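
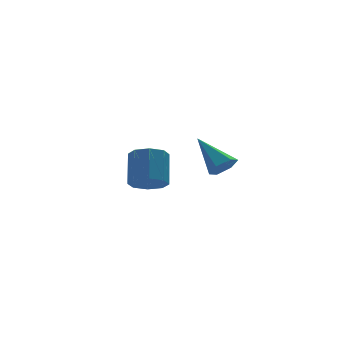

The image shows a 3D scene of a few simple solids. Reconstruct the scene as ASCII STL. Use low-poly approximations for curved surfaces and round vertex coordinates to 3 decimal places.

solid 
facet normal -0.280 -0.626 -0.728
outer loop
vertex -3.038 -0.059 -3.106
vertex -3.418 0.532 -3.468
vertex -2.685 0.238 -3.497
endloop
endfacet
facet normal 0.762 -0.606 0.228
outer loop
vertex -3.038 -0.059 -3.106
vertex -2.685 0.238 -3.497
vertex -2.603 0.917 -1.97
endloop
endfacet
facet normal 0.762 -0.606 0.228
outer loop
vertex -2.603 0.917 -1.97
vertex -2.685 0.238 -3.497
vertex -2.25 1.214 -2.36
endloop
endfacet
facet normal 0.279 0.625 0.729
outer loop
vertex -2.603 0.917 -1.97
vertex -2.25 1.214 -2.36
vertex -2.982 1.508 -2.332
endloop
endfacet
facet normal -0.280 -0.626 -0.728
outer loop
vertex -2.685 0.238 -3.497
vertex -3.418 0.532 -3.468
vertex -2.761 0.707 -3.871
endloop
endfacet
facet normal 0.952 -0.081 -0.295
outer loop
vertex -2.685 0.238 -3.497
vertex -2.761 0.707 -3.871
vertex -2.25 1.214 -2.36
endloop
endfacet
facet normal 0.952 -0.082 -0.294
outer loop
vertex -2.25 1.214 -2.36
vertex -2.761 0.707 -3.871
vertex -2.325 1.683 -2.734
endloop
endfacet
facet normal 0.279 0.626 0.729
outer loop
vertex -2.25 1.214 -2.36
vertex -2.325 1.683 -2.734
vertex -2.982 1.508 -2.332
endloop
endfacet
facet normal -0.280 -0.625 -0.728
outer loop
vertex -2.761 0.707 -3.871
vertex -3.418 0.532 -3.468
vertex -3.221 1.074 -4.009
endloop
endfacet
facet normal 0.585 0.491 -0.646
outer loop
vertex -2.761 0.707 -3.871
vertex -3.221 1.074 -4.009
vertex -2.325 1.683 -2.734
endloop
endfacet
facet normal 0.585 0.492 -0.646
outer loop
vertex -2.325 1.683 -2.734
vertex -3.221 1.074 -4.009
vertex -2.786 2.05 -2.872
endloop
endfacet
facet normal 0.279 0.625 0.729
outer loop
vertex -2.325 1.683 -2.734
vertex -2.786 2.05 -2.872
vertex -2.982 1.508 -2.332
endloop
endfacet
facet normal -0.280 -0.625 -0.728
outer loop
vertex -3.221 1.074 -4.009
vertex -3.418 0.532 -3.468
vertex -3.797 1.123 -3.83
endloop
endfacet
facet normal -0.126 0.776 -0.618
outer loop
vertex -3.221 1.074 -4.009
vertex -3.797 1.123 -3.83
vertex -2.786 2.05 -2.872
endloop
endfacet
facet normal -0.125 0.776 -0.619
outer loop
vertex -2.786 2.05 -2.872
vertex -3.797 1.123 -3.83
vertex -3.362 2.099 -2.694
endloop
endfacet
facet normal 0.278 0.625 0.729
outer loop
vertex -2.786 2.05 -2.872
vertex -3.362 2.099 -2.694
vertex -2.982 1.508 -2.332
endloop
endfacet
facet normal -0.279 -0.625 -0.729
outer loop
vertex -3.797 1.123 -3.83
vertex -3.418 0.532 -3.468
vertex -4.15 0.826 -3.44
endloop
endfacet
facet normal -0.762 0.606 -0.229
outer loop
vertex -3.797 1.123 -3.83
vertex -4.15 0.826 -3.44
vertex -3.362 2.099 -2.694
endloop
endfacet
facet normal -0.762 0.606 -0.228
outer loop
vertex -3.362 2.099 -2.694
vertex -4.15 0.826 -3.44
vertex -3.715 1.802 -2.303
endloop
endfacet
facet normal 0.280 0.626 0.728
outer loop
vertex -3.362 2.099 -2.694
vertex -3.715 1.802 -2.303
vertex -2.982 1.508 -2.332
endloop
endfacet
facet normal -0.279 -0.626 -0.729
outer loop
vertex -4.15 0.826 -3.44
vertex -3.418 0.532 -3.468
vertex -4.075 0.357 -3.066
endloop
endfacet
facet normal -0.952 0.082 0.294
outer loop
vertex -4.15 0.826 -3.44
vertex -4.075 0.357 -3.066
vertex -3.715 1.802 -2.303
endloop
endfacet
facet normal -0.952 0.081 0.295
outer loop
vertex -3.715 1.802 -2.303
vertex -4.075 0.357 -3.066
vertex -3.639 1.333 -1.929
endloop
endfacet
facet normal 0.280 0.626 0.728
outer loop
vertex -3.715 1.802 -2.303
vertex -3.639 1.333 -1.929
vertex -2.982 1.508 -2.332
endloop
endfacet
facet normal -0.279 -0.625 -0.729
outer loop
vertex -4.075 0.357 -3.066
vertex -3.418 0.532 -3.468
vertex -3.614 -0.01 -2.928
endloop
endfacet
facet normal -0.584 -0.491 0.646
outer loop
vertex -4.075 0.357 -3.066
vertex -3.614 -0.01 -2.928
vertex -3.639 1.333 -1.929
endloop
endfacet
facet normal -0.585 -0.491 0.645
outer loop
vertex -3.639 1.333 -1.929
vertex -3.614 -0.01 -2.928
vertex -3.179 0.966 -1.791
endloop
endfacet
facet normal 0.280 0.625 0.728
outer loop
vertex -3.639 1.333 -1.929
vertex -3.179 0.966 -1.791
vertex -2.982 1.508 -2.332
endloop
endfacet
facet normal -0.278 -0.625 -0.729
outer loop
vertex -3.614 -0.01 -2.928
vertex -3.418 0.532 -3.468
vertex -3.038 -0.059 -3.106
endloop
endfacet
facet normal 0.125 -0.776 0.618
outer loop
vertex -3.614 -0.01 -2.928
vertex -3.038 -0.059 -3.106
vertex -3.179 0.966 -1.791
endloop
endfacet
facet normal 0.126 -0.776 0.618
outer loop
vertex -3.179 0.966 -1.791
vertex -3.038 -0.059 -3.106
vertex -2.603 0.917 -1.97
endloop
endfacet
facet normal 0.280 0.625 0.728
outer loop
vertex -3.179 0.966 -1.791
vertex -2.603 0.917 -1.97
vertex -2.982 1.508 -2.332
endloop
endfacet
facet normal 0.257 -0.763 -0.592
outer loop
vertex -1.759 -3.773 -0.801
vertex -2.321 -3.759 -1.063
vertex -1.86 -3.419 -1.301
endloop
endfacet
facet normal 0.831 0.520 0.200
outer loop
vertex -1.759 -3.773 -0.801
vertex -1.86 -3.419 -1.301
vertex -2.759 -2.461 -0.057
endloop
endfacet
facet normal 0.258 -0.764 -0.591
outer loop
vertex -1.86 -3.419 -1.301
vertex -2.321 -3.759 -1.063
vertex -2.422 -3.406 -1.563
endloop
endfacet
facet normal 0.242 0.845 -0.476
outer loop
vertex -1.86 -3.419 -1.301
vertex -2.422 -3.406 -1.563
vertex -2.759 -2.461 -0.057
endloop
endfacet
facet normal 0.258 -0.764 -0.591
outer loop
vertex -2.422 -3.406 -1.563
vertex -2.321 -3.759 -1.063
vertex -2.883 -3.746 -1.325
endloop
endfacet
facet normal -0.666 0.555 -0.498
outer loop
vertex -2.422 -3.406 -1.563
vertex -2.883 -3.746 -1.325
vertex -2.759 -2.461 -0.057
endloop
endfacet
facet normal 0.258 -0.763 -0.592
outer loop
vertex -2.883 -3.746 -1.325
vertex -2.321 -3.759 -1.063
vertex -2.782 -4.099 -0.826
endloop
endfacet
facet normal -0.986 -0.060 0.157
outer loop
vertex -2.883 -3.746 -1.325
vertex -2.782 -4.099 -0.826
vertex -2.759 -2.461 -0.057
endloop
endfacet
facet normal 0.258 -0.763 -0.592
outer loop
vertex -2.782 -4.099 -0.826
vertex -2.321 -3.759 -1.063
vertex -2.22 -4.112 -0.564
endloop
endfacet
facet normal -0.397 -0.385 0.833
outer loop
vertex -2.782 -4.099 -0.826
vertex -2.22 -4.112 -0.564
vertex -2.759 -2.461 -0.057
endloop
endfacet
facet normal 0.257 -0.764 -0.592
outer loop
vertex -2.22 -4.112 -0.564
vertex -2.321 -3.759 -1.063
vertex -1.759 -3.773 -0.801
endloop
endfacet
facet normal 0.510 -0.096 0.855
outer loop
vertex -2.22 -4.112 -0.564
vertex -1.759 -3.773 -0.801
vertex -2.759 -2.461 -0.057
endloop
endfacet

endsolid


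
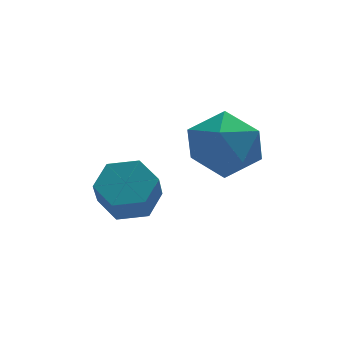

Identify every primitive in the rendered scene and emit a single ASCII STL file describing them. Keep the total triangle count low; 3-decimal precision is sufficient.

solid 
facet normal 0.269 0.827 0.493
outer loop
vertex 3.095 4.302 -1.092
vertex 3.392 3.716 -0.271
vertex 4.082 3.945 -1.031
endloop
endfacet
facet normal 0.344 0.915 -0.211
outer loop
vertex 3.095 4.302 -1.092
vertex 4.082 3.945 -1.031
vertex 3.572 3.925 -1.95
endloop
endfacet
facet normal -0.292 0.805 -0.516
outer loop
vertex 3.095 4.302 -1.092
vertex 3.572 3.925 -1.95
vertex 2.567 3.683 -1.759
endloop
endfacet
facet normal -0.760 0.649 -0.001
outer loop
vertex 3.095 4.302 -1.092
vertex 2.567 3.683 -1.759
vertex 2.456 3.554 -0.721
endloop
endfacet
facet normal -0.414 0.663 0.623
outer loop
vertex 3.095 4.302 -1.092
vertex 2.456 3.554 -0.721
vertex 3.392 3.716 -0.271
endloop
endfacet
facet normal 0.792 0.413 -0.449
outer loop
vertex 3.572 3.925 -1.95
vertex 4.082 3.945 -1.031
vertex 4.164 3.106 -1.659
endloop
endfacet
facet normal 0.670 0.272 0.690
outer loop
vertex 4.082 3.945 -1.031
vertex 3.392 3.716 -0.271
vertex 4.053 2.977 -0.621
endloop
endfacet
facet normal -0.434 0.006 0.901
outer loop
vertex 3.392 3.716 -0.271
vertex 2.456 3.554 -0.721
vertex 3.048 2.735 -0.43
endloop
endfacet
facet normal -0.994 -0.016 -0.108
outer loop
vertex 2.456 3.554 -0.721
vertex 2.567 3.683 -1.759
vertex 2.538 2.715 -1.349
endloop
endfacet
facet normal -0.236 0.236 -0.943
outer loop
vertex 2.567 3.683 -1.759
vertex 3.572 3.925 -1.95
vertex 3.228 2.944 -2.109
endloop
endfacet
facet normal 0.760 -0.649 0.001
outer loop
vertex 3.525 2.358 -1.288
vertex 4.164 3.106 -1.659
vertex 4.053 2.977 -0.621
endloop
endfacet
facet normal 0.292 -0.805 0.516
outer loop
vertex 3.525 2.358 -1.288
vertex 4.053 2.977 -0.621
vertex 3.048 2.735 -0.43
endloop
endfacet
facet normal -0.344 -0.915 0.211
outer loop
vertex 3.525 2.358 -1.288
vertex 3.048 2.735 -0.43
vertex 2.538 2.715 -1.349
endloop
endfacet
facet normal -0.269 -0.827 -0.493
outer loop
vertex 3.525 2.358 -1.288
vertex 2.538 2.715 -1.349
vertex 3.228 2.944 -2.109
endloop
endfacet
facet normal 0.414 -0.663 -0.623
outer loop
vertex 3.525 2.358 -1.288
vertex 3.228 2.944 -2.109
vertex 4.164 3.106 -1.659
endloop
endfacet
facet normal 0.994 0.016 0.108
outer loop
vertex 4.053 2.977 -0.621
vertex 4.164 3.106 -1.659
vertex 4.082 3.945 -1.031
endloop
endfacet
facet normal 0.236 -0.236 0.943
outer loop
vertex 3.048 2.735 -0.43
vertex 4.053 2.977 -0.621
vertex 3.392 3.716 -0.271
endloop
endfacet
facet normal -0.792 -0.413 0.449
outer loop
vertex 2.538 2.715 -1.349
vertex 3.048 2.735 -0.43
vertex 2.456 3.554 -0.721
endloop
endfacet
facet normal -0.670 -0.272 -0.690
outer loop
vertex 3.228 2.944 -2.109
vertex 2.538 2.715 -1.349
vertex 2.567 3.683 -1.759
endloop
endfacet
facet normal 0.434 -0.006 -0.901
outer loop
vertex 4.164 3.106 -1.659
vertex 3.228 2.944 -2.109
vertex 3.572 3.925 -1.95
endloop
endfacet
facet normal 0.178 0.529 -0.829
outer loop
vertex 1.561 4.54 -2.761
vertex 1.141 4.02 -3.183
vertex 0.784 4.646 -2.86
endloop
endfacet
facet normal 0.045 0.837 0.545
outer loop
vertex 1.561 4.54 -2.761
vertex 0.784 4.646 -2.86
vertex 1.379 3.999 -1.915
endloop
endfacet
facet normal 0.047 0.838 0.544
outer loop
vertex 1.379 3.999 -1.915
vertex 0.784 4.646 -2.86
vertex 0.603 4.106 -2.013
endloop
endfacet
facet normal -0.178 -0.530 0.829
outer loop
vertex 1.379 3.999 -1.915
vertex 0.603 4.106 -2.013
vertex 0.959 3.48 -2.337
endloop
endfacet
facet normal 0.178 0.529 -0.830
outer loop
vertex 0.784 4.646 -2.86
vertex 1.141 4.02 -3.183
vertex 0.364 4.127 -3.281
endloop
endfacet
facet normal -0.828 0.536 0.165
outer loop
vertex 0.784 4.646 -2.86
vertex 0.364 4.127 -3.281
vertex 0.603 4.106 -2.013
endloop
endfacet
facet normal -0.828 0.536 0.165
outer loop
vertex 0.603 4.106 -2.013
vertex 0.364 4.127 -3.281
vertex 0.183 3.587 -2.435
endloop
endfacet
facet normal -0.178 -0.530 0.829
outer loop
vertex 0.603 4.106 -2.013
vertex 0.183 3.587 -2.435
vertex 0.959 3.48 -2.337
endloop
endfacet
facet normal 0.178 0.530 -0.829
outer loop
vertex 0.364 4.127 -3.281
vertex 1.141 4.02 -3.183
vertex 0.721 3.501 -3.605
endloop
endfacet
facet normal -0.874 -0.302 -0.380
outer loop
vertex 0.364 4.127 -3.281
vertex 0.721 3.501 -3.605
vertex 0.183 3.587 -2.435
endloop
endfacet
facet normal -0.875 -0.300 -0.380
outer loop
vertex 0.183 3.587 -2.435
vertex 0.721 3.501 -3.605
vertex 0.539 2.96 -2.759
endloop
endfacet
facet normal -0.178 -0.530 0.829
outer loop
vertex 0.183 3.587 -2.435
vertex 0.539 2.96 -2.759
vertex 0.959 3.48 -2.337
endloop
endfacet
facet normal 0.178 0.530 -0.829
outer loop
vertex 0.721 3.501 -3.605
vertex 1.141 4.02 -3.183
vertex 1.497 3.394 -3.507
endloop
endfacet
facet normal -0.047 -0.837 -0.545
outer loop
vertex 0.721 3.501 -3.605
vertex 1.497 3.394 -3.507
vertex 0.539 2.96 -2.759
endloop
endfacet
facet normal -0.045 -0.838 -0.544
outer loop
vertex 0.539 2.96 -2.759
vertex 1.497 3.394 -3.507
vertex 1.316 2.854 -2.66
endloop
endfacet
facet normal -0.178 -0.529 0.829
outer loop
vertex 0.539 2.96 -2.759
vertex 1.316 2.854 -2.66
vertex 0.959 3.48 -2.337
endloop
endfacet
facet normal 0.178 0.530 -0.829
outer loop
vertex 1.497 3.394 -3.507
vertex 1.141 4.02 -3.183
vertex 1.917 3.913 -3.085
endloop
endfacet
facet normal 0.828 -0.536 -0.165
outer loop
vertex 1.497 3.394 -3.507
vertex 1.917 3.913 -3.085
vertex 1.316 2.854 -2.66
endloop
endfacet
facet normal 0.828 -0.536 -0.165
outer loop
vertex 1.316 2.854 -2.66
vertex 1.917 3.913 -3.085
vertex 1.736 3.373 -2.239
endloop
endfacet
facet normal -0.178 -0.529 0.830
outer loop
vertex 1.316 2.854 -2.66
vertex 1.736 3.373 -2.239
vertex 0.959 3.48 -2.337
endloop
endfacet
facet normal 0.178 0.530 -0.829
outer loop
vertex 1.917 3.913 -3.085
vertex 1.141 4.02 -3.183
vertex 1.561 4.54 -2.761
endloop
endfacet
facet normal 0.875 0.301 0.379
outer loop
vertex 1.917 3.913 -3.085
vertex 1.561 4.54 -2.761
vertex 1.736 3.373 -2.239
endloop
endfacet
facet normal 0.874 0.301 0.381
outer loop
vertex 1.736 3.373 -2.239
vertex 1.561 4.54 -2.761
vertex 1.379 3.999 -1.915
endloop
endfacet
facet normal -0.178 -0.530 0.829
outer loop
vertex 1.736 3.373 -2.239
vertex 1.379 3.999 -1.915
vertex 0.959 3.48 -2.337
endloop
endfacet

endsolid


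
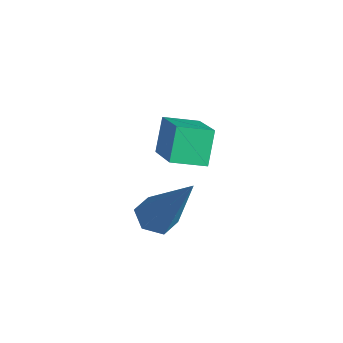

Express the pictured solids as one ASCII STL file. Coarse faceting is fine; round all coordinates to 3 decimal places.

solid 
facet normal -0.865 0.151 -0.478
outer loop
vertex -4.134 2.237 3.314
vertex -3.864 3.077 3.09
vertex -3.726 1.879 2.463
endloop
endfacet
facet normal -0.297 -0.923 0.246
outer loop
vertex -2.376 1.643 3.21
vertex -4.134 2.237 3.314
vertex -3.726 1.879 2.463
endloop
endfacet
facet normal -0.865 0.151 -0.479
outer loop
vertex -3.726 1.879 2.463
vertex -3.864 3.077 3.09
vertex -3.455 2.718 2.239
endloop
endfacet
facet normal 0.404 -0.356 -0.843
outer loop
vertex -3.455 2.718 2.239
vertex -2.376 1.643 3.21
vertex -3.726 1.879 2.463
endloop
endfacet
facet normal -0.404 0.355 0.843
outer loop
vertex -4.134 2.237 3.314
vertex -2.514 2.841 3.837
vertex -3.864 3.077 3.09
endloop
endfacet
facet normal -0.297 -0.923 0.246
outer loop
vertex -2.785 2.002 4.061
vertex -4.134 2.237 3.314
vertex -2.376 1.643 3.21
endloop
endfacet
facet normal -0.405 0.356 0.843
outer loop
vertex -2.785 2.002 4.061
vertex -2.514 2.841 3.837
vertex -4.134 2.237 3.314
endloop
endfacet
facet normal 0.297 0.922 -0.246
outer loop
vertex -3.864 3.077 3.09
vertex -2.514 2.841 3.837
vertex -3.455 2.718 2.239
endloop
endfacet
facet normal 0.405 -0.355 -0.843
outer loop
vertex -2.106 2.483 2.986
vertex -2.376 1.643 3.21
vertex -3.455 2.718 2.239
endloop
endfacet
facet normal 0.297 0.923 -0.246
outer loop
vertex -3.455 2.718 2.239
vertex -2.514 2.841 3.837
vertex -2.106 2.483 2.986
endloop
endfacet
facet normal 0.865 -0.150 0.479
outer loop
vertex -2.106 2.483 2.986
vertex -2.785 2.002 4.061
vertex -2.376 1.643 3.21
endloop
endfacet
facet normal 0.865 -0.152 0.478
outer loop
vertex -2.514 2.841 3.837
vertex -2.785 2.002 4.061
vertex -2.106 2.483 2.986
endloop
endfacet
facet normal -0.497 -0.209 -0.842
outer loop
vertex -0.904 0.86 2.108
vertex -1.37 0.872 2.38
vertex -1.178 1.323 2.155
endloop
endfacet
facet normal 0.795 0.505 -0.336
outer loop
vertex -0.904 0.86 2.108
vertex -1.178 1.323 2.155
vertex -0.33 1.308 4.14
endloop
endfacet
facet normal -0.497 -0.209 -0.842
outer loop
vertex -1.178 1.323 2.155
vertex -1.37 0.872 2.38
vertex -1.644 1.335 2.427
endloop
endfacet
facet normal 0.024 1.000 -0.003
outer loop
vertex -1.178 1.323 2.155
vertex -1.644 1.335 2.427
vertex -0.33 1.308 4.14
endloop
endfacet
facet normal -0.498 -0.209 -0.842
outer loop
vertex -1.644 1.335 2.427
vertex -1.37 0.872 2.38
vertex -1.836 0.883 2.653
endloop
endfacet
facet normal -0.663 0.541 0.517
outer loop
vertex -1.644 1.335 2.427
vertex -1.836 0.883 2.653
vertex -0.33 1.308 4.14
endloop
endfacet
facet normal -0.498 -0.209 -0.842
outer loop
vertex -1.836 0.883 2.653
vertex -1.37 0.872 2.38
vertex -1.562 0.42 2.606
endloop
endfacet
facet normal -0.578 -0.413 0.704
outer loop
vertex -1.836 0.883 2.653
vertex -1.562 0.42 2.606
vertex -0.33 1.308 4.14
endloop
endfacet
facet normal -0.498 -0.209 -0.842
outer loop
vertex -1.562 0.42 2.606
vertex -1.37 0.872 2.38
vertex -1.096 0.409 2.333
endloop
endfacet
facet normal 0.195 -0.909 0.369
outer loop
vertex -1.562 0.42 2.606
vertex -1.096 0.409 2.333
vertex -0.33 1.308 4.14
endloop
endfacet
facet normal -0.497 -0.209 -0.842
outer loop
vertex -1.096 0.409 2.333
vertex -1.37 0.872 2.38
vertex -0.904 0.86 2.108
endloop
endfacet
facet normal 0.881 -0.450 -0.150
outer loop
vertex -1.096 0.409 2.333
vertex -0.904 0.86 2.108
vertex -0.33 1.308 4.14
endloop
endfacet

endsolid


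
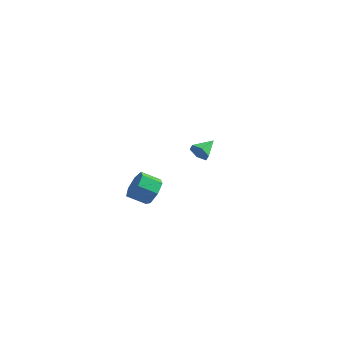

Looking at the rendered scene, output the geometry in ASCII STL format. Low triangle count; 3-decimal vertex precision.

solid 
facet normal -0.196 -0.930 -0.312
outer loop
vertex -1.645 3.449 2.103
vertex -2.028 3.341 2.666
vertex -2.319 3.594 2.094
endloop
endfacet
facet normal 0.152 0.661 -0.735
outer loop
vertex -1.645 3.449 2.103
vertex -2.319 3.594 2.094
vertex -1.772 4.559 3.074
endloop
endfacet
facet normal -0.196 -0.930 -0.312
outer loop
vertex -2.319 3.594 2.094
vertex -2.028 3.341 2.666
vertex -2.703 3.486 2.657
endloop
endfacet
facet normal -0.654 0.689 -0.314
outer loop
vertex -2.319 3.594 2.094
vertex -2.703 3.486 2.657
vertex -1.772 4.559 3.074
endloop
endfacet
facet normal -0.196 -0.930 -0.312
outer loop
vertex -2.703 3.486 2.657
vertex -2.028 3.341 2.666
vertex -2.412 3.233 3.229
endloop
endfacet
facet normal -0.724 0.414 0.552
outer loop
vertex -2.703 3.486 2.657
vertex -2.412 3.233 3.229
vertex -1.772 4.559 3.074
endloop
endfacet
facet normal -0.196 -0.930 -0.312
outer loop
vertex -2.412 3.233 3.229
vertex -2.028 3.341 2.666
vertex -1.738 3.088 3.238
endloop
endfacet
facet normal 0.011 0.111 0.994
outer loop
vertex -2.412 3.233 3.229
vertex -1.738 3.088 3.238
vertex -1.772 4.559 3.074
endloop
endfacet
facet normal -0.196 -0.930 -0.312
outer loop
vertex -1.738 3.088 3.238
vertex -2.028 3.341 2.666
vertex -1.354 3.196 2.675
endloop
endfacet
facet normal 0.816 0.083 0.572
outer loop
vertex -1.738 3.088 3.238
vertex -1.354 3.196 2.675
vertex -1.772 4.559 3.074
endloop
endfacet
facet normal -0.196 -0.930 -0.312
outer loop
vertex -1.354 3.196 2.675
vertex -2.028 3.341 2.666
vertex -1.645 3.449 2.103
endloop
endfacet
facet normal 0.887 0.358 -0.293
outer loop
vertex -1.354 3.196 2.675
vertex -1.645 3.449 2.103
vertex -1.772 4.559 3.074
endloop
endfacet
facet normal 0.774 0.401 -0.491
outer loop
vertex -0.735 -3.129 4.306
vertex -1.183 -3.214 3.53
vertex -1.179 -2.52 4.103
endloop
endfacet
facet normal 0.279 0.480 0.832
outer loop
vertex -0.735 -3.129 4.306
vertex -1.179 -2.52 4.103
vertex -1.648 -3.602 4.885
endloop
endfacet
facet normal 0.280 0.479 0.832
outer loop
vertex -1.648 -3.602 4.885
vertex -1.179 -2.52 4.103
vertex -2.092 -2.992 4.683
endloop
endfacet
facet normal -0.773 -0.400 0.491
outer loop
vertex -1.648 -3.602 4.885
vertex -2.092 -2.992 4.683
vertex -2.097 -3.686 4.11
endloop
endfacet
facet normal 0.774 0.401 -0.491
outer loop
vertex -1.179 -2.52 4.103
vertex -1.183 -3.214 3.53
vertex -1.626 -2.433 3.469
endloop
endfacet
facet normal -0.270 0.910 0.315
outer loop
vertex -1.179 -2.52 4.103
vertex -1.626 -2.433 3.469
vertex -2.092 -2.992 4.683
endloop
endfacet
facet normal -0.271 0.910 0.315
outer loop
vertex -2.092 -2.992 4.683
vertex -1.626 -2.433 3.469
vertex -2.539 -2.905 4.048
endloop
endfacet
facet normal -0.775 -0.399 0.490
outer loop
vertex -2.092 -2.992 4.683
vertex -2.539 -2.905 4.048
vertex -2.097 -3.686 4.11
endloop
endfacet
facet normal 0.774 0.400 -0.491
outer loop
vertex -1.626 -2.433 3.469
vertex -1.183 -3.214 3.53
vertex -1.74 -2.934 2.881
endloop
endfacet
facet normal -0.616 0.654 -0.438
outer loop
vertex -1.626 -2.433 3.469
vertex -1.74 -2.934 2.881
vertex -2.539 -2.905 4.048
endloop
endfacet
facet normal -0.616 0.654 -0.438
outer loop
vertex -2.539 -2.905 4.048
vertex -1.74 -2.934 2.881
vertex -2.653 -3.406 3.46
endloop
endfacet
facet normal -0.775 -0.399 0.490
outer loop
vertex -2.539 -2.905 4.048
vertex -2.653 -3.406 3.46
vertex -2.097 -3.686 4.11
endloop
endfacet
facet normal 0.774 0.400 -0.492
outer loop
vertex -1.74 -2.934 2.881
vertex -1.183 -3.214 3.53
vertex -1.435 -3.646 2.782
endloop
endfacet
facet normal -0.498 -0.094 -0.862
outer loop
vertex -1.74 -2.934 2.881
vertex -1.435 -3.646 2.782
vertex -2.653 -3.406 3.46
endloop
endfacet
facet normal -0.498 -0.094 -0.862
outer loop
vertex -2.653 -3.406 3.46
vertex -1.435 -3.646 2.782
vertex -2.348 -4.118 3.361
endloop
endfacet
facet normal -0.774 -0.400 0.490
outer loop
vertex -2.653 -3.406 3.46
vertex -2.348 -4.118 3.361
vertex -2.097 -3.686 4.11
endloop
endfacet
facet normal 0.773 0.400 -0.492
outer loop
vertex -1.435 -3.646 2.782
vertex -1.183 -3.214 3.53
vertex -0.94 -4.032 3.246
endloop
endfacet
facet normal -0.005 -0.771 -0.636
outer loop
vertex -1.435 -3.646 2.782
vertex -0.94 -4.032 3.246
vertex -2.348 -4.118 3.361
endloop
endfacet
facet normal -0.005 -0.771 -0.637
outer loop
vertex -2.348 -4.118 3.361
vertex -0.94 -4.032 3.246
vertex -1.853 -4.505 3.826
endloop
endfacet
facet normal -0.774 -0.401 0.490
outer loop
vertex -2.348 -4.118 3.361
vertex -1.853 -4.505 3.826
vertex -2.097 -3.686 4.11
endloop
endfacet
facet normal 0.775 0.400 -0.490
outer loop
vertex -0.94 -4.032 3.246
vertex -1.183 -3.214 3.53
vertex -0.629 -3.803 3.925
endloop
endfacet
facet normal 0.492 -0.868 0.067
outer loop
vertex -0.94 -4.032 3.246
vertex -0.629 -3.803 3.925
vertex -1.853 -4.505 3.826
endloop
endfacet
facet normal 0.492 -0.868 0.069
outer loop
vertex -1.853 -4.505 3.826
vertex -0.629 -3.803 3.925
vertex -1.542 -4.275 4.504
endloop
endfacet
facet normal -0.774 -0.401 0.491
outer loop
vertex -1.853 -4.505 3.826
vertex -1.542 -4.275 4.504
vertex -2.097 -3.686 4.11
endloop
endfacet
facet normal 0.774 0.399 -0.491
outer loop
vertex -0.629 -3.803 3.925
vertex -1.183 -3.214 3.53
vertex -0.735 -3.129 4.306
endloop
endfacet
facet normal 0.618 -0.311 0.722
outer loop
vertex -0.629 -3.803 3.925
vertex -0.735 -3.129 4.306
vertex -1.542 -4.275 4.504
endloop
endfacet
facet normal 0.619 -0.311 0.721
outer loop
vertex -1.542 -4.275 4.504
vertex -0.735 -3.129 4.306
vertex -1.648 -3.602 4.885
endloop
endfacet
facet normal -0.774 -0.400 0.492
outer loop
vertex -1.542 -4.275 4.504
vertex -1.648 -3.602 4.885
vertex -2.097 -3.686 4.11
endloop
endfacet

endsolid


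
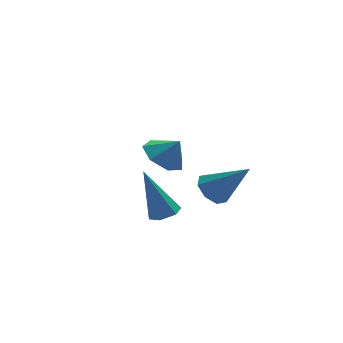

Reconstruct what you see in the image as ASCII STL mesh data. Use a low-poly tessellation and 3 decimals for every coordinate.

solid 
facet normal -0.534 0.468 -0.704
outer loop
vertex 1.787 -2.269 -3.975
vertex 1.417 -1.871 -3.43
vertex 2.058 -1.763 -3.844
endloop
endfacet
facet normal 0.849 -0.353 -0.393
outer loop
vertex 1.787 -2.269 -3.975
vertex 2.058 -1.763 -3.844
vertex 2.463 -2.789 -2.05
endloop
endfacet
facet normal -0.534 0.469 -0.704
outer loop
vertex 2.058 -1.763 -3.844
vertex 1.417 -1.871 -3.43
vertex 1.954 -1.32 -3.47
endloop
endfacet
facet normal 0.960 0.275 -0.059
outer loop
vertex 2.058 -1.763 -3.844
vertex 1.954 -1.32 -3.47
vertex 2.463 -2.789 -2.05
endloop
endfacet
facet normal -0.534 0.469 -0.703
outer loop
vertex 1.954 -1.32 -3.47
vertex 1.417 -1.871 -3.43
vertex 1.536 -1.199 -3.072
endloop
endfacet
facet normal 0.615 0.648 0.449
outer loop
vertex 1.954 -1.32 -3.47
vertex 1.536 -1.199 -3.072
vertex 2.463 -2.789 -2.05
endloop
endfacet
facet normal -0.533 0.469 -0.704
outer loop
vertex 1.536 -1.199 -3.072
vertex 1.417 -1.871 -3.43
vertex 1.048 -1.472 -2.885
endloop
endfacet
facet normal 0.015 0.547 0.837
outer loop
vertex 1.536 -1.199 -3.072
vertex 1.048 -1.472 -2.885
vertex 2.463 -2.789 -2.05
endloop
endfacet
facet normal -0.534 0.468 -0.704
outer loop
vertex 1.048 -1.472 -2.885
vertex 1.417 -1.871 -3.43
vertex 0.777 -1.978 -3.016
endloop
endfacet
facet normal -0.485 0.033 0.874
outer loop
vertex 1.048 -1.472 -2.885
vertex 0.777 -1.978 -3.016
vertex 2.463 -2.789 -2.05
endloop
endfacet
facet normal -0.534 0.469 -0.704
outer loop
vertex 0.777 -1.978 -3.016
vertex 1.417 -1.871 -3.43
vertex 0.881 -2.421 -3.39
endloop
endfacet
facet normal -0.595 -0.595 0.540
outer loop
vertex 0.777 -1.978 -3.016
vertex 0.881 -2.421 -3.39
vertex 2.463 -2.789 -2.05
endloop
endfacet
facet normal -0.534 0.469 -0.703
outer loop
vertex 0.881 -2.421 -3.39
vertex 1.417 -1.871 -3.43
vertex 1.299 -2.542 -3.788
endloop
endfacet
facet normal -0.251 -0.968 0.031
outer loop
vertex 0.881 -2.421 -3.39
vertex 1.299 -2.542 -3.788
vertex 2.463 -2.789 -2.05
endloop
endfacet
facet normal -0.533 0.469 -0.704
outer loop
vertex 1.299 -2.542 -3.788
vertex 1.417 -1.871 -3.43
vertex 1.787 -2.269 -3.975
endloop
endfacet
facet normal 0.348 -0.867 -0.357
outer loop
vertex 1.299 -2.542 -3.788
vertex 1.787 -2.269 -3.975
vertex 2.463 -2.789 -2.05
endloop
endfacet
facet normal -0.508 0.293 -0.810
outer loop
vertex 1.659 1.856 -4.008
vertex 0.823 1.67 -3.551
vertex 1.331 2.496 -3.571
endloop
endfacet
facet normal 0.917 0.269 0.295
outer loop
vertex 1.659 1.856 -4.008
vertex 1.331 2.496 -3.571
vertex 1.377 1.35 -2.669
endloop
endfacet
facet normal -0.508 0.293 -0.810
outer loop
vertex 1.331 2.496 -3.571
vertex 0.823 1.67 -3.551
vertex 0.621 2.514 -3.119
endloop
endfacet
facet normal 0.454 0.562 0.691
outer loop
vertex 1.331 2.496 -3.571
vertex 0.621 2.514 -3.119
vertex 1.377 1.35 -2.669
endloop
endfacet
facet normal -0.507 0.293 -0.810
outer loop
vertex 0.621 2.514 -3.119
vertex 0.823 1.67 -3.551
vertex 0.063 1.897 -2.993
endloop
endfacet
facet normal -0.111 0.295 0.949
outer loop
vertex 0.621 2.514 -3.119
vertex 0.063 1.897 -2.993
vertex 1.377 1.35 -2.669
endloop
endfacet
facet normal -0.508 0.292 -0.810
outer loop
vertex 0.063 1.897 -2.993
vertex 0.823 1.67 -3.551
vertex 0.078 1.108 -3.287
endloop
endfacet
facet normal -0.354 -0.332 0.874
outer loop
vertex 0.063 1.897 -2.993
vertex 0.078 1.108 -3.287
vertex 1.377 1.35 -2.669
endloop
endfacet
facet normal -0.508 0.294 -0.810
outer loop
vertex 0.078 1.108 -3.287
vertex 0.823 1.67 -3.551
vertex 0.654 0.743 -3.781
endloop
endfacet
facet normal -0.090 -0.848 0.522
outer loop
vertex 0.078 1.108 -3.287
vertex 0.654 0.743 -3.781
vertex 1.377 1.35 -2.669
endloop
endfacet
facet normal -0.509 0.294 -0.809
outer loop
vertex 0.654 0.743 -3.781
vertex 0.823 1.67 -3.551
vertex 1.357 1.076 -4.102
endloop
endfacet
facet normal 0.481 -0.862 0.158
outer loop
vertex 0.654 0.743 -3.781
vertex 1.357 1.076 -4.102
vertex 1.377 1.35 -2.669
endloop
endfacet
facet normal -0.508 0.294 -0.810
outer loop
vertex 1.357 1.076 -4.102
vertex 0.823 1.67 -3.551
vertex 1.659 1.856 -4.008
endloop
endfacet
facet normal 0.929 -0.366 0.057
outer loop
vertex 1.357 1.076 -4.102
vertex 1.659 1.856 -4.008
vertex 1.377 1.35 -2.669
endloop
endfacet
facet normal 0.270 -0.300 -0.915
outer loop
vertex -0.316 -3.158 -3.24
vertex -0.904 -3.108 -3.43
vertex -0.521 -2.623 -3.476
endloop
endfacet
facet normal 0.810 0.467 0.354
outer loop
vertex -0.316 -3.158 -3.24
vertex -0.521 -2.623 -3.476
vertex -1.476 -2.472 -1.49
endloop
endfacet
facet normal 0.270 -0.300 -0.915
outer loop
vertex -0.521 -2.623 -3.476
vertex -0.904 -3.108 -3.43
vertex -1.109 -2.572 -3.666
endloop
endfacet
facet normal 0.096 0.995 -0.030
outer loop
vertex -0.521 -2.623 -3.476
vertex -1.109 -2.572 -3.666
vertex -1.476 -2.472 -1.49
endloop
endfacet
facet normal 0.270 -0.300 -0.915
outer loop
vertex -1.109 -2.572 -3.666
vertex -0.904 -3.108 -3.43
vertex -1.492 -3.057 -3.62
endloop
endfacet
facet normal -0.782 0.602 -0.160
outer loop
vertex -1.109 -2.572 -3.666
vertex -1.492 -3.057 -3.62
vertex -1.476 -2.472 -1.49
endloop
endfacet
facet normal 0.270 -0.300 -0.915
outer loop
vertex -1.492 -3.057 -3.62
vertex -0.904 -3.108 -3.43
vertex -1.288 -3.593 -3.384
endloop
endfacet
facet normal -0.944 -0.318 0.094
outer loop
vertex -1.492 -3.057 -3.62
vertex -1.288 -3.593 -3.384
vertex -1.476 -2.472 -1.49
endloop
endfacet
facet normal 0.270 -0.301 -0.915
outer loop
vertex -1.288 -3.593 -3.384
vertex -0.904 -3.108 -3.43
vertex -0.7 -3.643 -3.194
endloop
endfacet
facet normal -0.227 -0.848 0.479
outer loop
vertex -1.288 -3.593 -3.384
vertex -0.7 -3.643 -3.194
vertex -1.476 -2.472 -1.49
endloop
endfacet
facet normal 0.270 -0.301 -0.915
outer loop
vertex -0.7 -3.643 -3.194
vertex -0.904 -3.108 -3.43
vertex -0.316 -3.158 -3.24
endloop
endfacet
facet normal 0.649 -0.456 0.609
outer loop
vertex -0.7 -3.643 -3.194
vertex -0.316 -3.158 -3.24
vertex -1.476 -2.472 -1.49
endloop
endfacet

endsolid


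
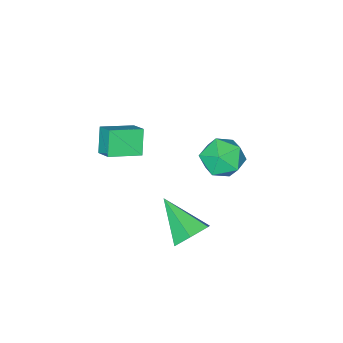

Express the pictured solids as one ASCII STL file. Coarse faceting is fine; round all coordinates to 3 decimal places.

solid 
facet normal -0.870 0.405 -0.282
outer loop
vertex -0.858 -3.076 -0.929
vertex -0.625 -2.202 -0.394
vertex -0.25 -2.551 -2.051
endloop
endfacet
facet normal -0.222 -0.832 -0.509
outer loop
vertex 1.185 -3.218 -1.586
vertex -0.858 -3.076 -0.929
vertex -0.25 -2.551 -2.051
endloop
endfacet
facet normal -0.871 0.403 -0.282
outer loop
vertex -0.25 -2.551 -2.051
vertex -0.625 -2.202 -0.394
vertex -0.018 -1.677 -1.517
endloop
endfacet
facet normal 0.440 0.380 -0.813
outer loop
vertex -0.018 -1.677 -1.517
vertex 1.185 -3.218 -1.586
vertex -0.25 -2.551 -2.051
endloop
endfacet
facet normal -0.440 -0.380 0.813
outer loop
vertex -0.858 -3.076 -0.929
vertex 0.81 -2.869 0.071
vertex -0.625 -2.202 -0.394
endloop
endfacet
facet normal -0.221 -0.832 -0.509
outer loop
vertex 0.578 -3.743 -0.463
vertex -0.858 -3.076 -0.929
vertex 1.185 -3.218 -1.586
endloop
endfacet
facet normal -0.440 -0.380 0.813
outer loop
vertex 0.578 -3.743 -0.463
vertex 0.81 -2.869 0.071
vertex -0.858 -3.076 -0.929
endloop
endfacet
facet normal 0.222 0.832 0.509
outer loop
vertex -0.625 -2.202 -0.394
vertex 0.81 -2.869 0.071
vertex -0.018 -1.677 -1.517
endloop
endfacet
facet normal 0.441 0.380 -0.813
outer loop
vertex 1.418 -2.344 -1.051
vertex 1.185 -3.218 -1.586
vertex -0.018 -1.677 -1.517
endloop
endfacet
facet normal 0.221 0.832 0.509
outer loop
vertex -0.018 -1.677 -1.517
vertex 0.81 -2.869 0.071
vertex 1.418 -2.344 -1.051
endloop
endfacet
facet normal 0.870 -0.404 0.281
outer loop
vertex 1.418 -2.344 -1.051
vertex 0.578 -3.743 -0.463
vertex 1.185 -3.218 -1.586
endloop
endfacet
facet normal 0.870 -0.404 0.283
outer loop
vertex 0.81 -2.869 0.071
vertex 0.578 -3.743 -0.463
vertex 1.418 -2.344 -1.051
endloop
endfacet
facet normal 0.058 0.837 -0.545
outer loop
vertex 2.65 2.997 -2.483
vertex 1.674 3.08 -2.46
vertex 2.218 3.498 -1.76
endloop
endfacet
facet normal 0.815 -0.117 0.568
outer loop
vertex 2.65 2.997 -2.483
vertex 2.218 3.498 -1.76
vertex 1.546 1.24 -1.26
endloop
endfacet
facet normal 0.058 0.837 -0.545
outer loop
vertex 2.218 3.498 -1.76
vertex 1.674 3.08 -2.46
vertex 1.242 3.581 -1.737
endloop
endfacet
facet normal 0.040 0.205 0.978
outer loop
vertex 2.218 3.498 -1.76
vertex 1.242 3.581 -1.737
vertex 1.546 1.24 -1.26
endloop
endfacet
facet normal 0.058 0.836 -0.545
outer loop
vertex 1.242 3.581 -1.737
vertex 1.674 3.08 -2.46
vertex 0.698 3.163 -2.436
endloop
endfacet
facet normal -0.795 0.020 0.606
outer loop
vertex 1.242 3.581 -1.737
vertex 0.698 3.163 -2.436
vertex 1.546 1.24 -1.26
endloop
endfacet
facet normal 0.058 0.836 -0.545
outer loop
vertex 0.698 3.163 -2.436
vertex 1.674 3.08 -2.46
vertex 1.13 2.662 -3.159
endloop
endfacet
facet normal -0.857 -0.485 -0.176
outer loop
vertex 0.698 3.163 -2.436
vertex 1.13 2.662 -3.159
vertex 1.546 1.24 -1.26
endloop
endfacet
facet normal 0.058 0.836 -0.545
outer loop
vertex 1.13 2.662 -3.159
vertex 1.674 3.08 -2.46
vertex 2.106 2.579 -3.183
endloop
endfacet
facet normal -0.083 -0.806 -0.586
outer loop
vertex 1.13 2.662 -3.159
vertex 2.106 2.579 -3.183
vertex 1.546 1.24 -1.26
endloop
endfacet
facet normal 0.058 0.837 -0.545
outer loop
vertex 2.106 2.579 -3.183
vertex 1.674 3.08 -2.46
vertex 2.65 2.997 -2.483
endloop
endfacet
facet normal 0.753 -0.622 -0.214
outer loop
vertex 2.106 2.579 -3.183
vertex 2.65 2.997 -2.483
vertex 1.546 1.24 -1.26
endloop
endfacet
facet normal -0.438 0.875 0.204
outer loop
vertex -2.497 1.765 -1.892
vertex -3.531 1.32 -2.202
vertex -3.17 1.242 -1.094
endloop
endfacet
facet normal 0.134 0.773 0.620
outer loop
vertex -2.497 1.765 -1.892
vertex -3.17 1.242 -1.094
vertex -2.019 1.05 -1.103
endloop
endfacet
facet normal 0.701 0.685 0.196
outer loop
vertex -2.497 1.765 -1.892
vertex -2.019 1.05 -1.103
vertex -1.668 1.01 -2.216
endloop
endfacet
facet normal 0.480 0.734 -0.481
outer loop
vertex -2.497 1.765 -1.892
vertex -1.668 1.01 -2.216
vertex -2.603 1.177 -2.895
endloop
endfacet
facet normal -0.224 0.851 -0.475
outer loop
vertex -2.497 1.765 -1.892
vertex -2.603 1.177 -2.895
vertex -3.531 1.32 -2.202
endloop
endfacet
facet normal 0.036 0.168 0.985
outer loop
vertex -2.019 1.05 -1.103
vertex -3.17 1.242 -1.094
vertex -2.757 0.163 -0.925
endloop
endfacet
facet normal -0.889 0.334 0.313
outer loop
vertex -3.17 1.242 -1.094
vertex -3.531 1.32 -2.202
vertex -3.692 0.33 -1.604
endloop
endfacet
facet normal -0.543 0.293 -0.787
outer loop
vertex -3.531 1.32 -2.202
vertex -2.603 1.177 -2.895
vertex -3.341 0.29 -2.717
endloop
endfacet
facet normal 0.596 0.104 -0.796
outer loop
vertex -2.603 1.177 -2.895
vertex -1.668 1.01 -2.216
vertex -2.19 0.098 -2.726
endloop
endfacet
facet normal 0.954 0.026 0.300
outer loop
vertex -1.668 1.01 -2.216
vertex -2.019 1.05 -1.103
vertex -1.829 0.02 -1.618
endloop
endfacet
facet normal -0.480 -0.734 0.481
outer loop
vertex -2.863 -0.425 -1.928
vertex -2.757 0.163 -0.925
vertex -3.692 0.33 -1.604
endloop
endfacet
facet normal -0.701 -0.685 -0.196
outer loop
vertex -2.863 -0.425 -1.928
vertex -3.692 0.33 -1.604
vertex -3.341 0.29 -2.717
endloop
endfacet
facet normal -0.134 -0.773 -0.620
outer loop
vertex -2.863 -0.425 -1.928
vertex -3.341 0.29 -2.717
vertex -2.19 0.098 -2.726
endloop
endfacet
facet normal 0.438 -0.875 -0.204
outer loop
vertex -2.863 -0.425 -1.928
vertex -2.19 0.098 -2.726
vertex -1.829 0.02 -1.618
endloop
endfacet
facet normal 0.224 -0.851 0.475
outer loop
vertex -2.863 -0.425 -1.928
vertex -1.829 0.02 -1.618
vertex -2.757 0.163 -0.925
endloop
endfacet
facet normal -0.596 -0.104 0.796
outer loop
vertex -3.692 0.33 -1.604
vertex -2.757 0.163 -0.925
vertex -3.17 1.242 -1.094
endloop
endfacet
facet normal -0.954 -0.026 -0.300
outer loop
vertex -3.341 0.29 -2.717
vertex -3.692 0.33 -1.604
vertex -3.531 1.32 -2.202
endloop
endfacet
facet normal -0.036 -0.168 -0.985
outer loop
vertex -2.19 0.098 -2.726
vertex -3.341 0.29 -2.717
vertex -2.603 1.177 -2.895
endloop
endfacet
facet normal 0.889 -0.334 -0.313
outer loop
vertex -1.829 0.02 -1.618
vertex -2.19 0.098 -2.726
vertex -1.668 1.01 -2.216
endloop
endfacet
facet normal 0.543 -0.293 0.787
outer loop
vertex -2.757 0.163 -0.925
vertex -1.829 0.02 -1.618
vertex -2.019 1.05 -1.103
endloop
endfacet

endsolid


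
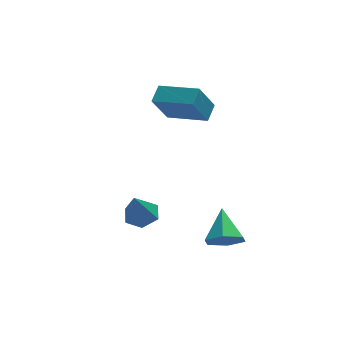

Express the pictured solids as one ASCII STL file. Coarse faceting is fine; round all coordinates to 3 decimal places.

solid 
facet normal 0.252 0.253 -0.934
outer loop
vertex 0.734 1.616 -2.792
vertex 0.03 1.421 -3.035
vertex 0.171 2.141 -2.802
endloop
endfacet
facet normal 0.478 0.526 0.704
outer loop
vertex 0.734 1.616 -2.792
vertex 0.171 2.141 -2.802
vertex -0.35 1.039 -1.625
endloop
endfacet
facet normal 0.253 0.253 -0.934
outer loop
vertex 0.171 2.141 -2.802
vertex 0.03 1.421 -3.035
vertex -0.533 1.947 -3.045
endloop
endfacet
facet normal -0.391 0.752 0.531
outer loop
vertex 0.171 2.141 -2.802
vertex -0.533 1.947 -3.045
vertex -0.35 1.039 -1.625
endloop
endfacet
facet normal 0.252 0.252 -0.934
outer loop
vertex -0.533 1.947 -3.045
vertex 0.03 1.421 -3.035
vertex -0.674 1.226 -3.278
endloop
endfacet
facet normal -0.971 0.124 0.204
outer loop
vertex -0.533 1.947 -3.045
vertex -0.674 1.226 -3.278
vertex -0.35 1.039 -1.625
endloop
endfacet
facet normal 0.252 0.254 -0.934
outer loop
vertex -0.674 1.226 -3.278
vertex 0.03 1.421 -3.035
vertex -0.111 0.701 -3.269
endloop
endfacet
facet normal -0.682 -0.730 0.051
outer loop
vertex -0.674 1.226 -3.278
vertex -0.111 0.701 -3.269
vertex -0.35 1.039 -1.625
endloop
endfacet
facet normal 0.252 0.254 -0.934
outer loop
vertex -0.111 0.701 -3.269
vertex 0.03 1.421 -3.035
vertex 0.593 0.896 -3.026
endloop
endfacet
facet normal 0.188 -0.956 0.224
outer loop
vertex -0.111 0.701 -3.269
vertex 0.593 0.896 -3.026
vertex -0.35 1.039 -1.625
endloop
endfacet
facet normal 0.252 0.254 -0.934
outer loop
vertex 0.593 0.896 -3.026
vertex 0.03 1.421 -3.035
vertex 0.734 1.616 -2.792
endloop
endfacet
facet normal 0.767 -0.329 0.550
outer loop
vertex 0.593 0.896 -3.026
vertex 0.734 1.616 -2.792
vertex -0.35 1.039 -1.625
endloop
endfacet
facet normal -0.123 -0.832 -0.541
outer loop
vertex 3.47 -1.385 -2.747
vertex 2.861 -0.986 -3.223
vertex 3.696 -0.951 -3.466
endloop
endfacet
facet normal 0.919 0.135 0.370
outer loop
vertex 3.47 -1.385 -2.747
vertex 3.696 -0.951 -3.466
vertex 3.059 0.346 -2.357
endloop
endfacet
facet normal -0.123 -0.832 -0.542
outer loop
vertex 3.696 -0.951 -3.466
vertex 2.861 -0.986 -3.223
vertex 3.087 -0.551 -3.942
endloop
endfacet
facet normal 0.689 0.636 -0.348
outer loop
vertex 3.696 -0.951 -3.466
vertex 3.087 -0.551 -3.942
vertex 3.059 0.346 -2.357
endloop
endfacet
facet normal -0.123 -0.832 -0.542
outer loop
vertex 3.087 -0.551 -3.942
vertex 2.861 -0.986 -3.223
vertex 2.253 -0.586 -3.699
endloop
endfacet
facet normal -0.178 0.855 -0.487
outer loop
vertex 3.087 -0.551 -3.942
vertex 2.253 -0.586 -3.699
vertex 3.059 0.346 -2.357
endloop
endfacet
facet normal -0.124 -0.832 -0.541
outer loop
vertex 2.253 -0.586 -3.699
vertex 2.861 -0.986 -3.223
vertex 2.027 -1.02 -2.98
endloop
endfacet
facet normal -0.814 0.574 0.090
outer loop
vertex 2.253 -0.586 -3.699
vertex 2.027 -1.02 -2.98
vertex 3.059 0.346 -2.357
endloop
endfacet
facet normal -0.124 -0.832 -0.541
outer loop
vertex 2.027 -1.02 -2.98
vertex 2.861 -0.986 -3.223
vertex 2.636 -1.42 -2.504
endloop
endfacet
facet normal -0.584 0.073 0.808
outer loop
vertex 2.027 -1.02 -2.98
vertex 2.636 -1.42 -2.504
vertex 3.059 0.346 -2.357
endloop
endfacet
facet normal -0.123 -0.832 -0.541
outer loop
vertex 2.636 -1.42 -2.504
vertex 2.861 -0.986 -3.223
vertex 3.47 -1.385 -2.747
endloop
endfacet
facet normal 0.282 -0.147 0.948
outer loop
vertex 2.636 -1.42 -2.504
vertex 3.47 -1.385 -2.747
vertex 3.059 0.346 -2.357
endloop
endfacet
facet normal -0.454 -0.210 0.866
outer loop
vertex 2.839 3.351 2.727
vertex 1.44 4.541 2.282
vertex 2.398 2.685 2.334
endloop
endfacet
facet normal 0.740 -0.629 0.236
outer loop
vertex 3.12 3.019 0.958
vertex 2.839 3.351 2.727
vertex 2.398 2.685 2.334
endloop
endfacet
facet normal -0.454 -0.210 0.866
outer loop
vertex 2.398 2.685 2.334
vertex 1.44 4.541 2.282
vertex 0.999 3.876 1.89
endloop
endfacet
facet normal -0.496 -0.747 -0.442
outer loop
vertex 0.999 3.876 1.89
vertex 3.12 3.019 0.958
vertex 2.398 2.685 2.334
endloop
endfacet
facet normal 0.496 0.748 0.442
outer loop
vertex 2.839 3.351 2.727
vertex 2.162 4.875 0.906
vertex 1.44 4.541 2.282
endloop
endfacet
facet normal 0.740 -0.630 0.236
outer loop
vertex 3.561 3.684 1.35
vertex 2.839 3.351 2.727
vertex 3.12 3.019 0.958
endloop
endfacet
facet normal 0.496 0.748 0.441
outer loop
vertex 3.561 3.684 1.35
vertex 2.162 4.875 0.906
vertex 2.839 3.351 2.727
endloop
endfacet
facet normal -0.740 0.630 -0.236
outer loop
vertex 1.44 4.541 2.282
vertex 2.162 4.875 0.906
vertex 0.999 3.876 1.89
endloop
endfacet
facet normal -0.496 -0.748 -0.441
outer loop
vertex 1.721 4.209 0.513
vertex 3.12 3.019 0.958
vertex 0.999 3.876 1.89
endloop
endfacet
facet normal -0.740 0.629 -0.236
outer loop
vertex 0.999 3.876 1.89
vertex 2.162 4.875 0.906
vertex 1.721 4.209 0.513
endloop
endfacet
facet normal 0.454 0.210 -0.866
outer loop
vertex 1.721 4.209 0.513
vertex 3.561 3.684 1.35
vertex 3.12 3.019 0.958
endloop
endfacet
facet normal 0.454 0.210 -0.866
outer loop
vertex 2.162 4.875 0.906
vertex 3.561 3.684 1.35
vertex 1.721 4.209 0.513
endloop
endfacet

endsolid


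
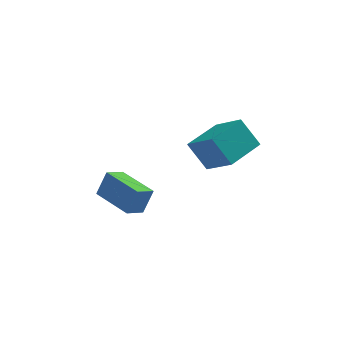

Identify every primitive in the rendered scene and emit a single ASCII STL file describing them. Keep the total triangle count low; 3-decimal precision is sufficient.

solid 
facet normal -0.697 0.701 0.152
outer loop
vertex -2.615 0.965 0.971
vertex -1.972 1.674 0.648
vertex -3.065 0.794 -0.3
endloop
endfacet
facet normal -0.637 -0.702 0.320
outer loop
vertex -1.568 -0.714 -0.628
vertex -2.615 0.965 0.971
vertex -3.065 0.794 -0.3
endloop
endfacet
facet normal -0.697 0.701 0.153
outer loop
vertex -3.065 0.794 -0.3
vertex -1.972 1.674 0.648
vertex -2.423 1.503 -0.624
endloop
endfacet
facet normal -0.332 -0.126 -0.935
outer loop
vertex -2.423 1.503 -0.624
vertex -1.568 -0.714 -0.628
vertex -3.065 0.794 -0.3
endloop
endfacet
facet normal 0.331 0.126 0.935
outer loop
vertex -2.615 0.965 0.971
vertex -0.475 0.166 0.32
vertex -1.972 1.674 0.648
endloop
endfacet
facet normal -0.637 -0.702 0.320
outer loop
vertex -1.117 -0.543 0.644
vertex -2.615 0.965 0.971
vertex -1.568 -0.714 -0.628
endloop
endfacet
facet normal 0.332 0.127 0.935
outer loop
vertex -1.117 -0.543 0.644
vertex -0.475 0.166 0.32
vertex -2.615 0.965 0.971
endloop
endfacet
facet normal 0.637 0.702 -0.320
outer loop
vertex -1.972 1.674 0.648
vertex -0.475 0.166 0.32
vertex -2.423 1.503 -0.624
endloop
endfacet
facet normal -0.331 -0.126 -0.935
outer loop
vertex -0.925 -0.005 -0.951
vertex -1.568 -0.714 -0.628
vertex -2.423 1.503 -0.624
endloop
endfacet
facet normal 0.637 0.702 -0.320
outer loop
vertex -2.423 1.503 -0.624
vertex -0.475 0.166 0.32
vertex -0.925 -0.005 -0.951
endloop
endfacet
facet normal 0.696 -0.701 -0.153
outer loop
vertex -0.925 -0.005 -0.951
vertex -1.117 -0.543 0.644
vertex -1.568 -0.714 -0.628
endloop
endfacet
facet normal 0.697 -0.701 -0.152
outer loop
vertex -0.475 0.166 0.32
vertex -1.117 -0.543 0.644
vertex -0.925 -0.005 -0.951
endloop
endfacet
facet normal -0.576 -0.788 -0.218
outer loop
vertex 2.169 -2.172 4.846
vertex 1.076 -1.128 3.965
vertex 3.017 -2.42 3.5
endloop
endfacet
facet normal 0.625 -0.597 0.504
outer loop
vertex 4.164 -0.852 3.935
vertex 2.169 -2.172 4.846
vertex 3.017 -2.42 3.5
endloop
endfacet
facet normal -0.576 -0.787 -0.219
outer loop
vertex 3.017 -2.42 3.5
vertex 1.076 -1.128 3.965
vertex 1.924 -1.375 2.619
endloop
endfacet
facet normal 0.527 -0.154 -0.836
outer loop
vertex 1.924 -1.375 2.619
vertex 4.164 -0.852 3.935
vertex 3.017 -2.42 3.5
endloop
endfacet
facet normal -0.527 0.154 0.836
outer loop
vertex 2.169 -2.172 4.846
vertex 2.223 0.44 4.4
vertex 1.076 -1.128 3.965
endloop
endfacet
facet normal 0.625 -0.597 0.503
outer loop
vertex 3.316 -0.605 5.281
vertex 2.169 -2.172 4.846
vertex 4.164 -0.852 3.935
endloop
endfacet
facet normal -0.527 0.154 0.836
outer loop
vertex 3.316 -0.605 5.281
vertex 2.223 0.44 4.4
vertex 2.169 -2.172 4.846
endloop
endfacet
facet normal -0.625 0.597 -0.503
outer loop
vertex 1.076 -1.128 3.965
vertex 2.223 0.44 4.4
vertex 1.924 -1.375 2.619
endloop
endfacet
facet normal 0.527 -0.154 -0.836
outer loop
vertex 3.071 0.192 3.054
vertex 4.164 -0.852 3.935
vertex 1.924 -1.375 2.619
endloop
endfacet
facet normal -0.625 0.597 -0.503
outer loop
vertex 1.924 -1.375 2.619
vertex 2.223 0.44 4.4
vertex 3.071 0.192 3.054
endloop
endfacet
facet normal 0.576 0.788 0.218
outer loop
vertex 3.071 0.192 3.054
vertex 3.316 -0.605 5.281
vertex 4.164 -0.852 3.935
endloop
endfacet
facet normal 0.577 0.787 0.218
outer loop
vertex 2.223 0.44 4.4
vertex 3.316 -0.605 5.281
vertex 3.071 0.192 3.054
endloop
endfacet

endsolid


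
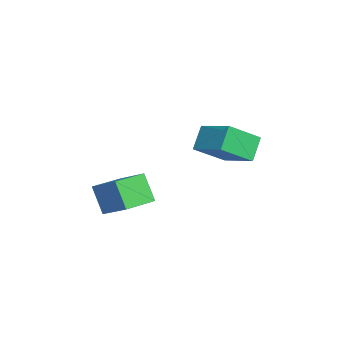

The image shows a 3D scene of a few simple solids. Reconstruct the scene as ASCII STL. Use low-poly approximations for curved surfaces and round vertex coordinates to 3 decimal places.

solid 
facet normal -0.575 0.332 0.748
outer loop
vertex 0.268 0.863 2.337
vertex -0.278 2.372 1.247
vertex -1.246 -0.188 1.64
endloop
endfacet
facet normal 0.282 -0.778 0.561
outer loop
vertex -0.442 -0.652 0.593
vertex 0.268 0.863 2.337
vertex -1.246 -0.188 1.64
endloop
endfacet
facet normal -0.575 0.332 0.748
outer loop
vertex -1.246 -0.188 1.64
vertex -0.278 2.372 1.247
vertex -1.792 1.322 0.55
endloop
endfacet
facet normal -0.768 -0.533 -0.354
outer loop
vertex -1.792 1.322 0.55
vertex -0.442 -0.652 0.593
vertex -1.246 -0.188 1.64
endloop
endfacet
facet normal 0.768 0.533 0.354
outer loop
vertex 0.268 0.863 2.337
vertex 0.526 1.908 0.2
vertex -0.278 2.372 1.247
endloop
endfacet
facet normal 0.281 -0.778 0.562
outer loop
vertex 1.072 0.398 1.29
vertex 0.268 0.863 2.337
vertex -0.442 -0.652 0.593
endloop
endfacet
facet normal 0.769 0.533 0.353
outer loop
vertex 1.072 0.398 1.29
vertex 0.526 1.908 0.2
vertex 0.268 0.863 2.337
endloop
endfacet
facet normal -0.282 0.778 -0.561
outer loop
vertex -0.278 2.372 1.247
vertex 0.526 1.908 0.2
vertex -1.792 1.322 0.55
endloop
endfacet
facet normal -0.769 -0.533 -0.353
outer loop
vertex -0.988 0.857 -0.497
vertex -0.442 -0.652 0.593
vertex -1.792 1.322 0.55
endloop
endfacet
facet normal -0.281 0.778 -0.562
outer loop
vertex -1.792 1.322 0.55
vertex 0.526 1.908 0.2
vertex -0.988 0.857 -0.497
endloop
endfacet
facet normal 0.575 -0.332 -0.748
outer loop
vertex -0.988 0.857 -0.497
vertex 1.072 0.398 1.29
vertex -0.442 -0.652 0.593
endloop
endfacet
facet normal 0.575 -0.332 -0.748
outer loop
vertex 0.526 1.908 0.2
vertex 1.072 0.398 1.29
vertex -0.988 0.857 -0.497
endloop
endfacet
facet normal -0.631 -0.586 -0.508
outer loop
vertex -1.114 -5.16 -1.936
vertex -2.261 -3.771 -2.115
vertex -0.379 -4.734 -3.339
endloop
endfacet
facet normal 0.633 -0.767 0.099
outer loop
vertex 0.681 -3.749 -2.485
vertex -1.114 -5.16 -1.936
vertex -0.379 -4.734 -3.339
endloop
endfacet
facet normal -0.631 -0.586 -0.508
outer loop
vertex -0.379 -4.734 -3.339
vertex -2.261 -3.771 -2.115
vertex -1.526 -3.345 -3.518
endloop
endfacet
facet normal 0.448 0.260 -0.856
outer loop
vertex -1.526 -3.345 -3.518
vertex 0.681 -3.749 -2.485
vertex -0.379 -4.734 -3.339
endloop
endfacet
facet normal -0.448 -0.260 0.856
outer loop
vertex -1.114 -5.16 -1.936
vertex -1.201 -2.786 -1.261
vertex -2.261 -3.771 -2.115
endloop
endfacet
facet normal 0.633 -0.767 0.099
outer loop
vertex -0.054 -4.175 -1.082
vertex -1.114 -5.16 -1.936
vertex 0.681 -3.749 -2.485
endloop
endfacet
facet normal -0.448 -0.260 0.856
outer loop
vertex -0.054 -4.175 -1.082
vertex -1.201 -2.786 -1.261
vertex -1.114 -5.16 -1.936
endloop
endfacet
facet normal -0.633 0.767 -0.099
outer loop
vertex -2.261 -3.771 -2.115
vertex -1.201 -2.786 -1.261
vertex -1.526 -3.345 -3.518
endloop
endfacet
facet normal 0.448 0.260 -0.856
outer loop
vertex -0.466 -2.36 -2.664
vertex 0.681 -3.749 -2.485
vertex -1.526 -3.345 -3.518
endloop
endfacet
facet normal -0.633 0.767 -0.099
outer loop
vertex -1.526 -3.345 -3.518
vertex -1.201 -2.786 -1.261
vertex -0.466 -2.36 -2.664
endloop
endfacet
facet normal 0.631 0.586 0.508
outer loop
vertex -0.466 -2.36 -2.664
vertex -0.054 -4.175 -1.082
vertex 0.681 -3.749 -2.485
endloop
endfacet
facet normal 0.631 0.586 0.508
outer loop
vertex -1.201 -2.786 -1.261
vertex -0.054 -4.175 -1.082
vertex -0.466 -2.36 -2.664
endloop
endfacet

endsolid


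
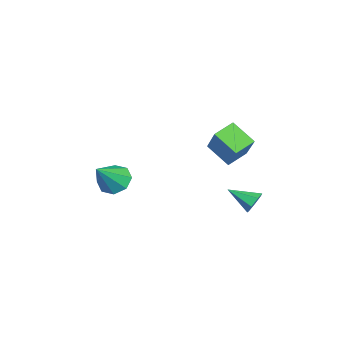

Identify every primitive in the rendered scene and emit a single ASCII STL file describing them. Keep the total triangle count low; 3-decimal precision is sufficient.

solid 
facet normal -0.649 0.319 -0.691
outer loop
vertex 0.331 -1.994 -2.926
vertex -0.213 -2.638 -2.712
vertex -0.095 -1.819 -2.445
endloop
endfacet
facet normal 0.638 0.705 0.309
outer loop
vertex 0.331 -1.994 -2.926
vertex -0.095 -1.819 -2.445
vertex 0.973 -3.222 -1.448
endloop
endfacet
facet normal -0.648 0.319 -0.691
outer loop
vertex -0.095 -1.819 -2.445
vertex -0.213 -2.638 -2.712
vertex -0.59 -2.123 -2.121
endloop
endfacet
facet normal 0.114 0.632 0.767
outer loop
vertex -0.095 -1.819 -2.445
vertex -0.59 -2.123 -2.121
vertex 0.973 -3.222 -1.448
endloop
endfacet
facet normal -0.648 0.319 -0.691
outer loop
vertex -0.59 -2.123 -2.121
vertex -0.213 -2.638 -2.712
vertex -0.865 -2.73 -2.143
endloop
endfacet
facet normal -0.325 0.113 0.939
outer loop
vertex -0.59 -2.123 -2.121
vertex -0.865 -2.73 -2.143
vertex 0.973 -3.222 -1.448
endloop
endfacet
facet normal -0.648 0.320 -0.691
outer loop
vertex -0.865 -2.73 -2.143
vertex -0.213 -2.638 -2.712
vertex -0.758 -3.282 -2.499
endloop
endfacet
facet normal -0.420 -0.548 0.723
outer loop
vertex -0.865 -2.73 -2.143
vertex -0.758 -3.282 -2.499
vertex 0.973 -3.222 -1.448
endloop
endfacet
facet normal -0.648 0.320 -0.691
outer loop
vertex -0.758 -3.282 -2.499
vertex -0.213 -2.638 -2.712
vertex -0.332 -3.458 -2.98
endloop
endfacet
facet normal -0.117 -0.962 0.248
outer loop
vertex -0.758 -3.282 -2.499
vertex -0.332 -3.458 -2.98
vertex 0.973 -3.222 -1.448
endloop
endfacet
facet normal -0.648 0.320 -0.691
outer loop
vertex -0.332 -3.458 -2.98
vertex -0.213 -2.638 -2.712
vertex 0.164 -3.153 -3.304
endloop
endfacet
facet normal 0.408 -0.888 -0.211
outer loop
vertex -0.332 -3.458 -2.98
vertex 0.164 -3.153 -3.304
vertex 0.973 -3.222 -1.448
endloop
endfacet
facet normal -0.649 0.319 -0.691
outer loop
vertex 0.164 -3.153 -3.304
vertex -0.213 -2.638 -2.712
vertex 0.438 -2.547 -3.282
endloop
endfacet
facet normal 0.847 -0.369 -0.383
outer loop
vertex 0.164 -3.153 -3.304
vertex 0.438 -2.547 -3.282
vertex 0.973 -3.222 -1.448
endloop
endfacet
facet normal -0.649 0.319 -0.691
outer loop
vertex 0.438 -2.547 -3.282
vertex -0.213 -2.638 -2.712
vertex 0.331 -1.994 -2.926
endloop
endfacet
facet normal 0.942 0.290 -0.168
outer loop
vertex 0.438 -2.547 -3.282
vertex 0.331 -1.994 -2.926
vertex 0.973 -3.222 -1.448
endloop
endfacet
facet normal 0.192 0.882 -0.430
outer loop
vertex -0.483 3.781 -3.49
vertex -0.813 3.601 -4.007
vertex -1.025 3.902 -3.484
endloop
endfacet
facet normal 0.024 0.057 0.998
outer loop
vertex -0.483 3.781 -3.49
vertex -1.025 3.902 -3.484
vertex -1.087 2.339 -3.393
endloop
endfacet
facet normal 0.192 0.882 -0.430
outer loop
vertex -1.025 3.902 -3.484
vertex -0.813 3.601 -4.007
vertex -1.407 3.796 -3.872
endloop
endfacet
facet normal -0.720 0.069 0.690
outer loop
vertex -1.025 3.902 -3.484
vertex -1.407 3.796 -3.872
vertex -1.087 2.339 -3.393
endloop
endfacet
facet normal 0.192 0.882 -0.430
outer loop
vertex -1.407 3.796 -3.872
vertex -0.813 3.601 -4.007
vertex -1.342 3.543 -4.362
endloop
endfacet
facet normal -0.975 -0.220 -0.016
outer loop
vertex -1.407 3.796 -3.872
vertex -1.342 3.543 -4.362
vertex -1.087 2.339 -3.393
endloop
endfacet
facet normal 0.191 0.883 -0.430
outer loop
vertex -1.342 3.543 -4.362
vertex -0.813 3.601 -4.007
vertex -0.879 3.334 -4.585
endloop
endfacet
facet normal -0.551 -0.591 -0.589
outer loop
vertex -1.342 3.543 -4.362
vertex -0.879 3.334 -4.585
vertex -1.087 2.339 -3.393
endloop
endfacet
facet normal 0.193 0.882 -0.430
outer loop
vertex -0.879 3.334 -4.585
vertex -0.813 3.601 -4.007
vertex -0.366 3.325 -4.373
endloop
endfacet
facet normal 0.234 -0.766 -0.599
outer loop
vertex -0.879 3.334 -4.585
vertex -0.366 3.325 -4.373
vertex -1.087 2.339 -3.393
endloop
endfacet
facet normal 0.191 0.882 -0.432
outer loop
vertex -0.366 3.325 -4.373
vertex -0.813 3.601 -4.007
vertex -0.189 3.525 -3.886
endloop
endfacet
facet normal 0.790 -0.613 -0.035
outer loop
vertex -0.366 3.325 -4.373
vertex -0.189 3.525 -3.886
vertex -1.087 2.339 -3.393
endloop
endfacet
facet normal 0.191 0.883 -0.429
outer loop
vertex -0.189 3.525 -3.886
vertex -0.813 3.601 -4.007
vertex -0.483 3.781 -3.49
endloop
endfacet
facet normal 0.695 -0.246 0.675
outer loop
vertex -0.189 3.525 -3.886
vertex -0.483 3.781 -3.49
vertex -1.087 2.339 -3.393
endloop
endfacet
facet normal -0.655 -0.241 -0.716
outer loop
vertex -0.61 2.274 0.335
vertex -0.089 3.274 -0.478
vertex 0.099 1.57 -0.077
endloop
endfacet
facet normal -0.375 -0.720 0.585
outer loop
vertex 1.449 2.066 1.398
vertex -0.61 2.274 0.335
vertex 0.099 1.57 -0.077
endloop
endfacet
facet normal -0.655 -0.241 -0.716
outer loop
vertex 0.099 1.57 -0.077
vertex -0.089 3.274 -0.478
vertex 0.62 2.57 -0.89
endloop
endfacet
facet normal 0.656 -0.652 -0.381
outer loop
vertex 0.62 2.57 -0.89
vertex 1.449 2.066 1.398
vertex 0.099 1.57 -0.077
endloop
endfacet
facet normal -0.656 0.652 0.381
outer loop
vertex -0.61 2.274 0.335
vertex 1.261 3.77 0.997
vertex -0.089 3.274 -0.478
endloop
endfacet
facet normal -0.375 -0.720 0.585
outer loop
vertex 0.74 2.77 1.81
vertex -0.61 2.274 0.335
vertex 1.449 2.066 1.398
endloop
endfacet
facet normal -0.656 0.652 0.381
outer loop
vertex 0.74 2.77 1.81
vertex 1.261 3.77 0.997
vertex -0.61 2.274 0.335
endloop
endfacet
facet normal 0.375 0.720 -0.585
outer loop
vertex -0.089 3.274 -0.478
vertex 1.261 3.77 0.997
vertex 0.62 2.57 -0.89
endloop
endfacet
facet normal 0.656 -0.652 -0.381
outer loop
vertex 1.97 3.066 0.585
vertex 1.449 2.066 1.398
vertex 0.62 2.57 -0.89
endloop
endfacet
facet normal 0.375 0.720 -0.585
outer loop
vertex 0.62 2.57 -0.89
vertex 1.261 3.77 0.997
vertex 1.97 3.066 0.585
endloop
endfacet
facet normal 0.655 0.241 0.716
outer loop
vertex 1.97 3.066 0.585
vertex 0.74 2.77 1.81
vertex 1.449 2.066 1.398
endloop
endfacet
facet normal 0.655 0.241 0.716
outer loop
vertex 1.261 3.77 0.997
vertex 0.74 2.77 1.81
vertex 1.97 3.066 0.585
endloop
endfacet

endsolid


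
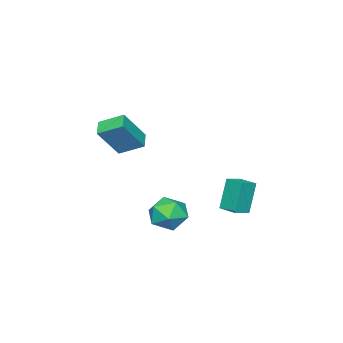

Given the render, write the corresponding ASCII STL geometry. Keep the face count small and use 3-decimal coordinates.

solid 
facet normal -0.403 0.744 0.533
outer loop
vertex -0.707 0.965 -2.49
vertex -1.527 0.181 -2.014
vertex -0.448 0.361 -1.45
endloop
endfacet
facet normal 0.294 0.856 0.424
outer loop
vertex -0.707 0.965 -2.49
vertex -0.448 0.361 -1.45
vertex 0.416 0.493 -2.316
endloop
endfacet
facet normal 0.409 0.869 -0.280
outer loop
vertex -0.707 0.965 -2.49
vertex 0.416 0.493 -2.316
vertex -0.129 0.395 -3.415
endloop
endfacet
facet normal -0.217 0.764 -0.607
outer loop
vertex -0.707 0.965 -2.49
vertex -0.129 0.395 -3.415
vertex -1.33 0.202 -3.228
endloop
endfacet
facet normal -0.718 0.688 -0.105
outer loop
vertex -0.707 0.965 -2.49
vertex -1.33 0.202 -3.228
vertex -1.527 0.181 -2.014
endloop
endfacet
facet normal 0.652 0.302 0.696
outer loop
vertex 0.416 0.493 -2.316
vertex -0.448 0.361 -1.45
vertex 0.29 -0.582 -1.732
endloop
endfacet
facet normal -0.476 0.121 0.871
outer loop
vertex -0.448 0.361 -1.45
vertex -1.527 0.181 -2.014
vertex -0.911 -0.775 -1.545
endloop
endfacet
facet normal -0.987 0.029 -0.160
outer loop
vertex -1.527 0.181 -2.014
vertex -1.33 0.202 -3.228
vertex -1.456 -0.873 -2.644
endloop
endfacet
facet normal -0.176 0.153 -0.972
outer loop
vertex -1.33 0.202 -3.228
vertex -0.129 0.395 -3.415
vertex -0.592 -0.741 -3.51
endloop
endfacet
facet normal 0.837 0.321 -0.444
outer loop
vertex -0.129 0.395 -3.415
vertex 0.416 0.493 -2.316
vertex 0.487 -0.561 -2.946
endloop
endfacet
facet normal 0.217 -0.764 0.607
outer loop
vertex -0.333 -1.345 -2.47
vertex 0.29 -0.582 -1.732
vertex -0.911 -0.775 -1.545
endloop
endfacet
facet normal -0.409 -0.869 0.280
outer loop
vertex -0.333 -1.345 -2.47
vertex -0.911 -0.775 -1.545
vertex -1.456 -0.873 -2.644
endloop
endfacet
facet normal -0.294 -0.856 -0.424
outer loop
vertex -0.333 -1.345 -2.47
vertex -1.456 -0.873 -2.644
vertex -0.592 -0.741 -3.51
endloop
endfacet
facet normal 0.403 -0.744 -0.533
outer loop
vertex -0.333 -1.345 -2.47
vertex -0.592 -0.741 -3.51
vertex 0.487 -0.561 -2.946
endloop
endfacet
facet normal 0.718 -0.688 0.105
outer loop
vertex -0.333 -1.345 -2.47
vertex 0.487 -0.561 -2.946
vertex 0.29 -0.582 -1.732
endloop
endfacet
facet normal 0.176 -0.153 0.972
outer loop
vertex -0.911 -0.775 -1.545
vertex 0.29 -0.582 -1.732
vertex -0.448 0.361 -1.45
endloop
endfacet
facet normal -0.837 -0.321 0.444
outer loop
vertex -1.456 -0.873 -2.644
vertex -0.911 -0.775 -1.545
vertex -1.527 0.181 -2.014
endloop
endfacet
facet normal -0.652 -0.302 -0.696
outer loop
vertex -0.592 -0.741 -3.51
vertex -1.456 -0.873 -2.644
vertex -1.33 0.202 -3.228
endloop
endfacet
facet normal 0.476 -0.121 -0.871
outer loop
vertex 0.487 -0.561 -2.946
vertex -0.592 -0.741 -3.51
vertex -0.129 0.395 -3.415
endloop
endfacet
facet normal 0.987 -0.029 0.160
outer loop
vertex 0.29 -0.582 -1.732
vertex 0.487 -0.561 -2.946
vertex 0.416 0.493 -2.316
endloop
endfacet
facet normal -0.925 0.232 -0.300
outer loop
vertex -4.896 1.484 -1.117
vertex -4.621 2.681 -1.04
vertex -4.26 1.465 -3.097
endloop
endfacet
facet normal -0.224 -0.973 -0.063
outer loop
vertex -3.279 1.219 -2.78
vertex -4.896 1.484 -1.117
vertex -4.26 1.465 -3.097
endloop
endfacet
facet normal -0.926 0.231 -0.299
outer loop
vertex -4.26 1.465 -3.097
vertex -4.621 2.681 -1.04
vertex -3.986 2.661 -3.021
endloop
endfacet
facet normal 0.305 -0.009 -0.952
outer loop
vertex -3.986 2.661 -3.021
vertex -3.279 1.219 -2.78
vertex -4.26 1.465 -3.097
endloop
endfacet
facet normal -0.305 0.009 0.952
outer loop
vertex -4.896 1.484 -1.117
vertex -3.64 2.435 -0.723
vertex -4.621 2.681 -1.04
endloop
endfacet
facet normal -0.223 -0.973 -0.062
outer loop
vertex -3.914 1.239 -0.799
vertex -4.896 1.484 -1.117
vertex -3.279 1.219 -2.78
endloop
endfacet
facet normal -0.306 0.010 0.952
outer loop
vertex -3.914 1.239 -0.799
vertex -3.64 2.435 -0.723
vertex -4.896 1.484 -1.117
endloop
endfacet
facet normal 0.224 0.973 0.062
outer loop
vertex -4.621 2.681 -1.04
vertex -3.64 2.435 -0.723
vertex -3.986 2.661 -3.021
endloop
endfacet
facet normal 0.306 -0.009 -0.952
outer loop
vertex -3.004 2.416 -2.703
vertex -3.279 1.219 -2.78
vertex -3.986 2.661 -3.021
endloop
endfacet
facet normal 0.223 0.973 0.062
outer loop
vertex -3.986 2.661 -3.021
vertex -3.64 2.435 -0.723
vertex -3.004 2.416 -2.703
endloop
endfacet
facet normal 0.926 -0.232 0.299
outer loop
vertex -3.004 2.416 -2.703
vertex -3.914 1.239 -0.799
vertex -3.279 1.219 -2.78
endloop
endfacet
facet normal 0.926 -0.231 0.300
outer loop
vertex -3.64 2.435 -0.723
vertex -3.914 1.239 -0.799
vertex -3.004 2.416 -2.703
endloop
endfacet
facet normal -0.557 0.215 -0.803
outer loop
vertex 0.534 -0.893 3.564
vertex 1.336 -0.38 3.145
vertex 1.01 -2.191 2.887
endloop
endfacet
facet normal -0.771 -0.493 0.403
outer loop
vertex 2.224 -2.66 4.635
vertex 0.534 -0.893 3.564
vertex 1.01 -2.191 2.887
endloop
endfacet
facet normal -0.558 0.215 -0.802
outer loop
vertex 1.01 -2.191 2.887
vertex 1.336 -0.38 3.145
vertex 1.811 -1.679 2.467
endloop
endfacet
facet normal 0.308 -0.843 -0.440
outer loop
vertex 1.811 -1.679 2.467
vertex 2.224 -2.66 4.635
vertex 1.01 -2.191 2.887
endloop
endfacet
facet normal -0.309 0.843 0.441
outer loop
vertex 0.534 -0.893 3.564
vertex 2.55 -0.849 4.893
vertex 1.336 -0.38 3.145
endloop
endfacet
facet normal -0.771 -0.493 0.404
outer loop
vertex 1.749 -1.361 5.313
vertex 0.534 -0.893 3.564
vertex 2.224 -2.66 4.635
endloop
endfacet
facet normal -0.308 0.843 0.440
outer loop
vertex 1.749 -1.361 5.313
vertex 2.55 -0.849 4.893
vertex 0.534 -0.893 3.564
endloop
endfacet
facet normal 0.771 0.493 -0.403
outer loop
vertex 1.336 -0.38 3.145
vertex 2.55 -0.849 4.893
vertex 1.811 -1.679 2.467
endloop
endfacet
facet normal 0.309 -0.843 -0.440
outer loop
vertex 3.026 -2.147 4.216
vertex 2.224 -2.66 4.635
vertex 1.811 -1.679 2.467
endloop
endfacet
facet normal 0.771 0.493 -0.403
outer loop
vertex 1.811 -1.679 2.467
vertex 2.55 -0.849 4.893
vertex 3.026 -2.147 4.216
endloop
endfacet
facet normal 0.557 -0.215 0.802
outer loop
vertex 3.026 -2.147 4.216
vertex 1.749 -1.361 5.313
vertex 2.224 -2.66 4.635
endloop
endfacet
facet normal 0.557 -0.214 0.802
outer loop
vertex 2.55 -0.849 4.893
vertex 1.749 -1.361 5.313
vertex 3.026 -2.147 4.216
endloop
endfacet

endsolid


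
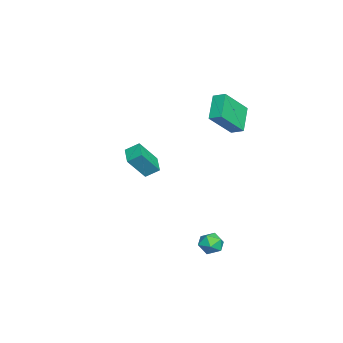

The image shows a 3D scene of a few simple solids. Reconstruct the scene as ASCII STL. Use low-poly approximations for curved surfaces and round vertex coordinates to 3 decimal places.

solid 
facet normal -0.933 -0.256 0.253
outer loop
vertex -3.306 -0.997 0.949
vertex -3.935 -0.11 -0.473
vertex -3.232 -1.785 0.424
endloop
endfacet
facet normal 0.352 -0.496 0.794
outer loop
vertex -2.085 -1.47 0.113
vertex -3.306 -0.997 0.949
vertex -3.232 -1.785 0.424
endloop
endfacet
facet normal -0.933 -0.256 0.253
outer loop
vertex -3.232 -1.785 0.424
vertex -3.935 -0.11 -0.473
vertex -3.861 -0.898 -0.997
endloop
endfacet
facet normal 0.078 -0.830 -0.553
outer loop
vertex -3.861 -0.898 -0.997
vertex -2.085 -1.47 0.113
vertex -3.232 -1.785 0.424
endloop
endfacet
facet normal -0.078 0.830 0.552
outer loop
vertex -3.306 -0.997 0.949
vertex -2.788 0.205 -0.784
vertex -3.935 -0.11 -0.473
endloop
endfacet
facet normal 0.352 -0.495 0.794
outer loop
vertex -2.159 -0.682 0.637
vertex -3.306 -0.997 0.949
vertex -2.085 -1.47 0.113
endloop
endfacet
facet normal -0.078 0.830 0.552
outer loop
vertex -2.159 -0.682 0.637
vertex -2.788 0.205 -0.784
vertex -3.306 -0.997 0.949
endloop
endfacet
facet normal -0.351 0.495 -0.794
outer loop
vertex -3.935 -0.11 -0.473
vertex -2.788 0.205 -0.784
vertex -3.861 -0.898 -0.997
endloop
endfacet
facet normal 0.078 -0.830 -0.552
outer loop
vertex -2.714 -0.583 -1.309
vertex -2.085 -1.47 0.113
vertex -3.861 -0.898 -0.997
endloop
endfacet
facet normal -0.352 0.496 -0.794
outer loop
vertex -3.861 -0.898 -0.997
vertex -2.788 0.205 -0.784
vertex -2.714 -0.583 -1.309
endloop
endfacet
facet normal 0.933 0.256 -0.253
outer loop
vertex -2.714 -0.583 -1.309
vertex -2.159 -0.682 0.637
vertex -2.085 -1.47 0.113
endloop
endfacet
facet normal 0.933 0.256 -0.253
outer loop
vertex -2.788 0.205 -0.784
vertex -2.159 -0.682 0.637
vertex -2.714 -0.583 -1.309
endloop
endfacet
facet normal -0.522 0.493 -0.696
outer loop
vertex -4.162 4.128 3.445
vertex -3.903 4.824 3.744
vertex -2.781 4.075 2.372
endloop
endfacet
facet normal -0.323 -0.870 -0.373
outer loop
vertex -1.637 2.996 3.896
vertex -4.162 4.128 3.445
vertex -2.781 4.075 2.372
endloop
endfacet
facet normal -0.522 0.492 -0.696
outer loop
vertex -2.781 4.075 2.372
vertex -3.903 4.824 3.744
vertex -2.522 4.771 2.67
endloop
endfacet
facet normal 0.789 -0.031 -0.614
outer loop
vertex -2.522 4.771 2.67
vertex -1.637 2.996 3.896
vertex -2.781 4.075 2.372
endloop
endfacet
facet normal -0.789 0.030 0.614
outer loop
vertex -4.162 4.128 3.445
vertex -2.759 3.745 5.268
vertex -3.903 4.824 3.744
endloop
endfacet
facet normal -0.323 -0.870 -0.373
outer loop
vertex -3.018 3.049 4.97
vertex -4.162 4.128 3.445
vertex -1.637 2.996 3.896
endloop
endfacet
facet normal -0.789 0.031 0.614
outer loop
vertex -3.018 3.049 4.97
vertex -2.759 3.745 5.268
vertex -4.162 4.128 3.445
endloop
endfacet
facet normal 0.323 0.870 0.373
outer loop
vertex -3.903 4.824 3.744
vertex -2.759 3.745 5.268
vertex -2.522 4.771 2.67
endloop
endfacet
facet normal 0.789 -0.030 -0.613
outer loop
vertex -1.378 3.692 4.195
vertex -1.637 2.996 3.896
vertex -2.522 4.771 2.67
endloop
endfacet
facet normal 0.323 0.870 0.373
outer loop
vertex -2.522 4.771 2.67
vertex -2.759 3.745 5.268
vertex -1.378 3.692 4.195
endloop
endfacet
facet normal 0.522 -0.493 0.696
outer loop
vertex -1.378 3.692 4.195
vertex -3.018 3.049 4.97
vertex -1.637 2.996 3.896
endloop
endfacet
facet normal 0.522 -0.492 0.696
outer loop
vertex -2.759 3.745 5.268
vertex -3.018 3.049 4.97
vertex -1.378 3.692 4.195
endloop
endfacet
facet normal 0.085 0.994 0.062
outer loop
vertex 4.264 4.384 -2.706
vertex 3.544 4.431 -2.478
vertex 4.098 4.352 -1.968
endloop
endfacet
facet normal 0.711 0.677 0.189
outer loop
vertex 4.264 4.384 -2.706
vertex 4.098 4.352 -1.968
vertex 4.619 3.886 -2.259
endloop
endfacet
facet normal 0.879 0.285 -0.381
outer loop
vertex 4.264 4.384 -2.706
vertex 4.619 3.886 -2.259
vertex 4.387 3.678 -2.949
endloop
endfacet
facet normal 0.359 0.359 -0.862
outer loop
vertex 4.264 4.384 -2.706
vertex 4.387 3.678 -2.949
vertex 3.723 4.015 -3.085
endloop
endfacet
facet normal -0.134 0.799 -0.587
outer loop
vertex 4.264 4.384 -2.706
vertex 3.723 4.015 -3.085
vertex 3.544 4.431 -2.478
endloop
endfacet
facet normal 0.625 0.234 0.744
outer loop
vertex 4.619 3.886 -2.259
vertex 4.098 4.352 -1.968
vertex 4.117 3.625 -1.755
endloop
endfacet
facet normal -0.388 0.748 0.538
outer loop
vertex 4.098 4.352 -1.968
vertex 3.544 4.431 -2.478
vertex 3.453 3.962 -1.891
endloop
endfacet
facet normal -0.741 0.432 -0.514
outer loop
vertex 3.544 4.431 -2.478
vertex 3.723 4.015 -3.085
vertex 3.221 3.754 -2.581
endloop
endfacet
facet normal 0.055 -0.279 -0.959
outer loop
vertex 3.723 4.015 -3.085
vertex 4.387 3.678 -2.949
vertex 3.742 3.288 -2.872
endloop
endfacet
facet normal 0.898 -0.401 -0.181
outer loop
vertex 4.387 3.678 -2.949
vertex 4.619 3.886 -2.259
vertex 4.296 3.209 -2.362
endloop
endfacet
facet normal -0.359 -0.359 0.862
outer loop
vertex 3.576 3.256 -2.134
vertex 4.117 3.625 -1.755
vertex 3.453 3.962 -1.891
endloop
endfacet
facet normal -0.879 -0.285 0.381
outer loop
vertex 3.576 3.256 -2.134
vertex 3.453 3.962 -1.891
vertex 3.221 3.754 -2.581
endloop
endfacet
facet normal -0.711 -0.677 -0.189
outer loop
vertex 3.576 3.256 -2.134
vertex 3.221 3.754 -2.581
vertex 3.742 3.288 -2.872
endloop
endfacet
facet normal -0.085 -0.994 -0.062
outer loop
vertex 3.576 3.256 -2.134
vertex 3.742 3.288 -2.872
vertex 4.296 3.209 -2.362
endloop
endfacet
facet normal 0.134 -0.799 0.587
outer loop
vertex 3.576 3.256 -2.134
vertex 4.296 3.209 -2.362
vertex 4.117 3.625 -1.755
endloop
endfacet
facet normal -0.055 0.279 0.959
outer loop
vertex 3.453 3.962 -1.891
vertex 4.117 3.625 -1.755
vertex 4.098 4.352 -1.968
endloop
endfacet
facet normal -0.898 0.401 0.181
outer loop
vertex 3.221 3.754 -2.581
vertex 3.453 3.962 -1.891
vertex 3.544 4.431 -2.478
endloop
endfacet
facet normal -0.625 -0.234 -0.744
outer loop
vertex 3.742 3.288 -2.872
vertex 3.221 3.754 -2.581
vertex 3.723 4.015 -3.085
endloop
endfacet
facet normal 0.388 -0.748 -0.538
outer loop
vertex 4.296 3.209 -2.362
vertex 3.742 3.288 -2.872
vertex 4.387 3.678 -2.949
endloop
endfacet
facet normal 0.741 -0.432 0.514
outer loop
vertex 4.117 3.625 -1.755
vertex 4.296 3.209 -2.362
vertex 4.619 3.886 -2.259
endloop
endfacet

endsolid
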